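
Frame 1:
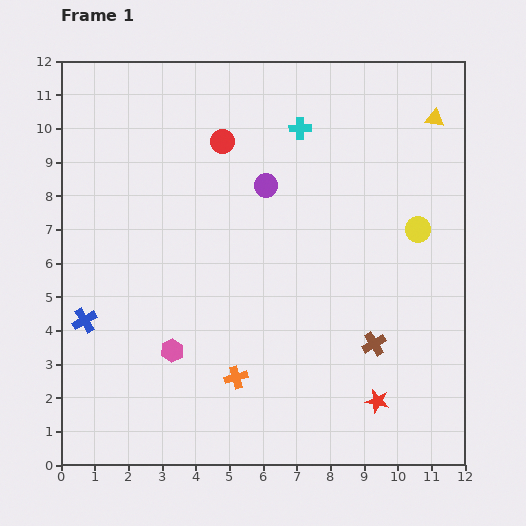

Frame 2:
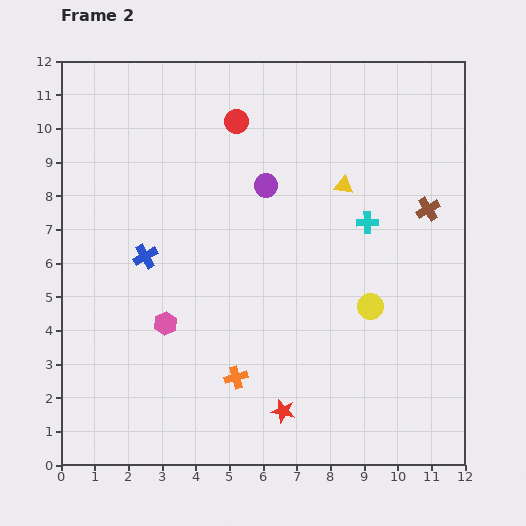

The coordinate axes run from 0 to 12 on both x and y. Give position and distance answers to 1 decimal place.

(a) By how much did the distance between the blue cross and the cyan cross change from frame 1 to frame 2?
-1.9

Distance in frame 1: 8.6. Distance in frame 2: 6.7.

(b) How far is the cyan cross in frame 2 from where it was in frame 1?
3.4

The cyan cross moved from (7.1, 10.0) to (9.1, 7.2), a distance of √(2.0² + 2.8²) ≈ 3.4.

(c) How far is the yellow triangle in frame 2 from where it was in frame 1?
3.4

The yellow triangle moved from (11.1, 10.3) to (8.4, 8.3), a distance of √(2.7² + 2.0²) ≈ 3.4.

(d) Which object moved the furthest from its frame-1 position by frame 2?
the brown cross

(moved 4.3; next 3.4)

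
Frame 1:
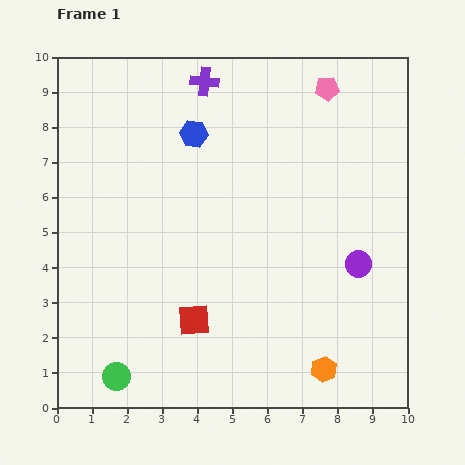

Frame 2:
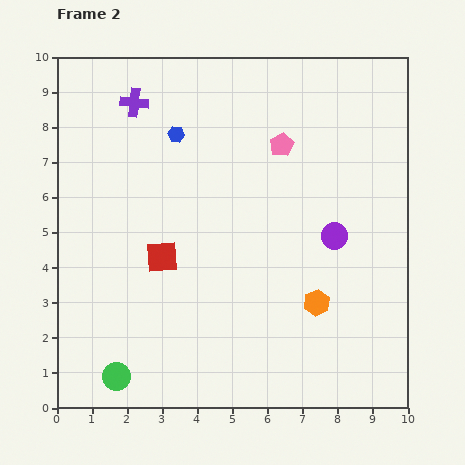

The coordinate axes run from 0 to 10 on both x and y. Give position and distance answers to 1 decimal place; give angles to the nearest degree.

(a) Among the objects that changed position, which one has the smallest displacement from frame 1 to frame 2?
the blue hexagon

(moved 0.5)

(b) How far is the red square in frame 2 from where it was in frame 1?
2.0

The red square moved from (3.9, 2.5) to (3.0, 4.3), a distance of √(0.9² + 1.8²) ≈ 2.0.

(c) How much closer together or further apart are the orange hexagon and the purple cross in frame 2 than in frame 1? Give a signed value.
-1.2

Distance in frame 1: 8.9. Distance in frame 2: 7.7.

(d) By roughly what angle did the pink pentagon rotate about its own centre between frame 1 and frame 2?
24° counter-clockwise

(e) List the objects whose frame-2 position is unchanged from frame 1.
the green circle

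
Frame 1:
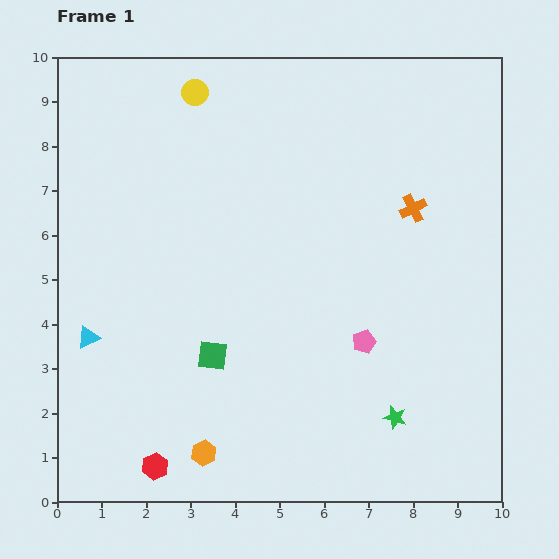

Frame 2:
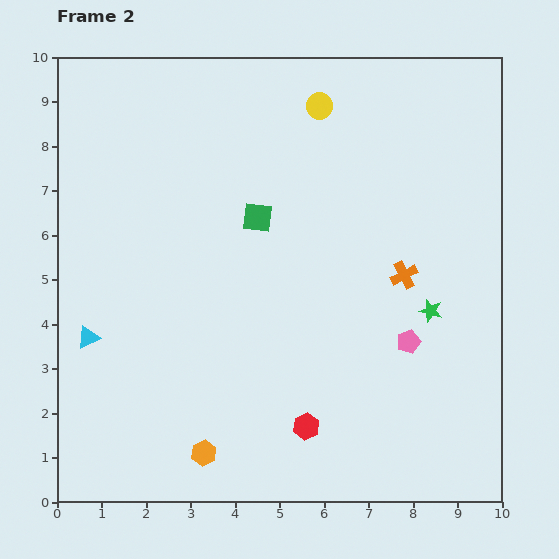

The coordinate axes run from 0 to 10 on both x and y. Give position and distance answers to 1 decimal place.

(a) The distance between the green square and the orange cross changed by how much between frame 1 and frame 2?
-2.1

Distance in frame 1: 5.6. Distance in frame 2: 3.5.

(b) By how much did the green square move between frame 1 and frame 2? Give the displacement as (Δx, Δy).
(1.0, 3.1)

The green square was at (3.5, 3.3) in frame 1 and (4.5, 6.4) in frame 2.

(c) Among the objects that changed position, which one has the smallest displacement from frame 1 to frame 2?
the pink pentagon

(moved 1.0)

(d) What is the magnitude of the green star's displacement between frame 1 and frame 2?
2.5

The green star moved from (7.6, 1.9) to (8.4, 4.3), a distance of √(0.8² + 2.4²) ≈ 2.5.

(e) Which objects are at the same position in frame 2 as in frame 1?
the orange hexagon, the cyan triangle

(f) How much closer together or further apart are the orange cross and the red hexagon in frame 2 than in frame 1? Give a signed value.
-4.2

Distance in frame 1: 8.2. Distance in frame 2: 4.0.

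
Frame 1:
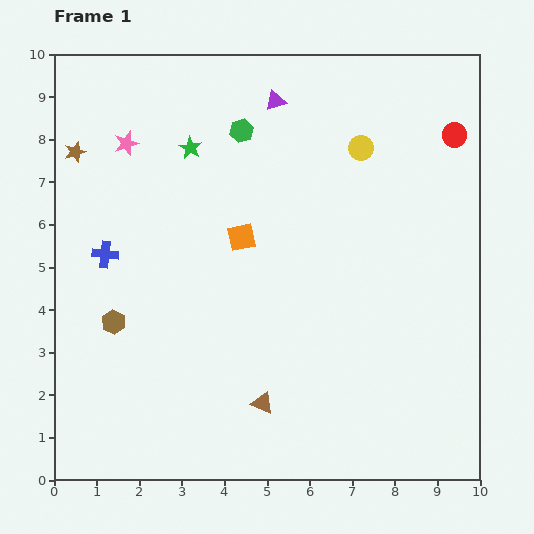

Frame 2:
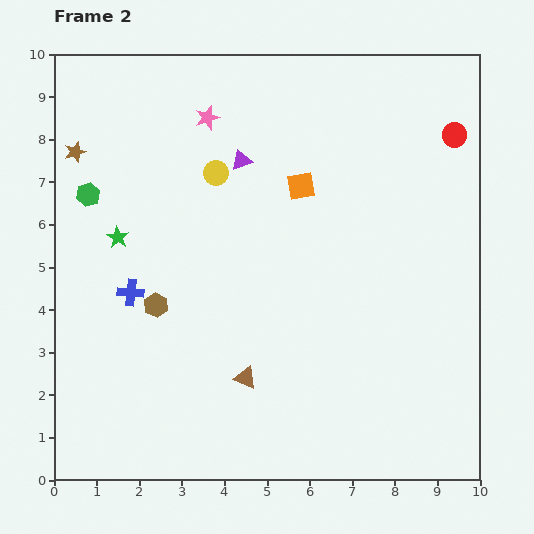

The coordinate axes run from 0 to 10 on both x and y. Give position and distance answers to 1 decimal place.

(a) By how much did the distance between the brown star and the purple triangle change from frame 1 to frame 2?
-1.0

Distance in frame 1: 4.9. Distance in frame 2: 3.9.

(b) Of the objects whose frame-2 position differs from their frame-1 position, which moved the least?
the brown triangle

(moved 0.7)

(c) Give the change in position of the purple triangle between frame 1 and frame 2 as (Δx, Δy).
(-0.8, -1.4)

The purple triangle was at (5.2, 8.9) in frame 1 and (4.4, 7.5) in frame 2.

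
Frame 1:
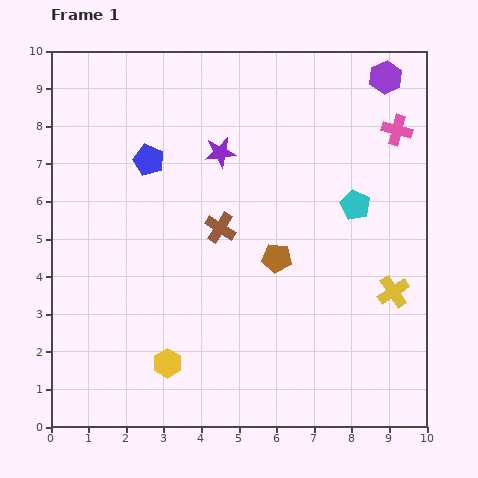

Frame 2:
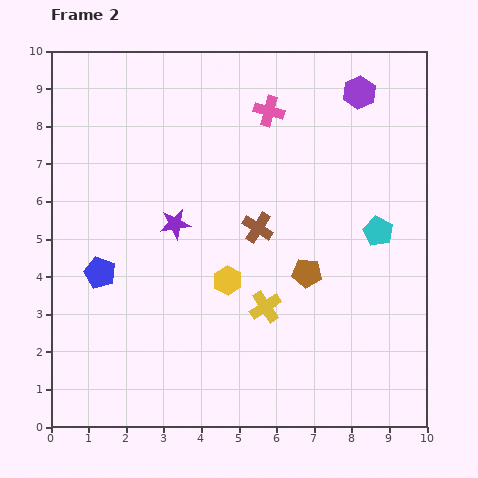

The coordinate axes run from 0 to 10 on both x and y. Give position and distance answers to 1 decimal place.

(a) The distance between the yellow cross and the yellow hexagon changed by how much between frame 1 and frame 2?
-5.1

Distance in frame 1: 6.3. Distance in frame 2: 1.2.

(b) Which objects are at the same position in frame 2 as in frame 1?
none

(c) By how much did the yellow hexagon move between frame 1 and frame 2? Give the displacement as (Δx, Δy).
(1.6, 2.2)

The yellow hexagon was at (3.1, 1.7) in frame 1 and (4.7, 3.9) in frame 2.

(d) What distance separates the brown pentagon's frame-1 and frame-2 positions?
0.9

The brown pentagon moved from (6.0, 4.5) to (6.8, 4.1), a distance of √(0.8² + 0.4²) ≈ 0.9.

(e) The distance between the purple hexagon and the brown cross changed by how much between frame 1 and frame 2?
-1.4

Distance in frame 1: 5.9. Distance in frame 2: 4.5.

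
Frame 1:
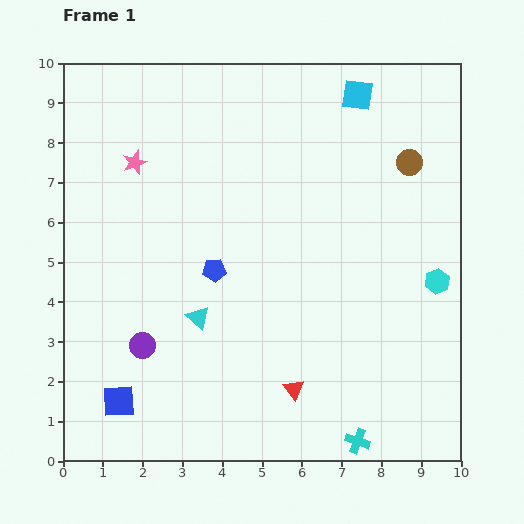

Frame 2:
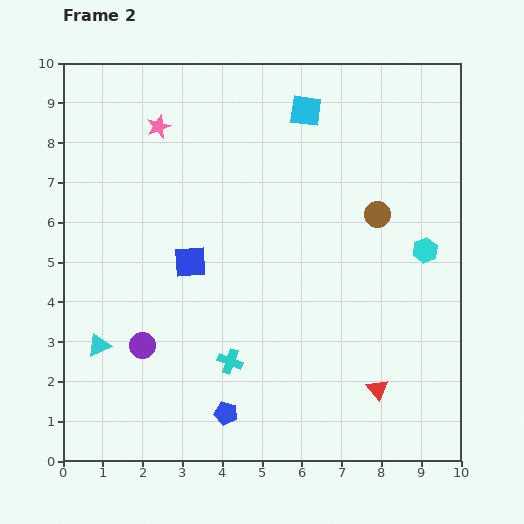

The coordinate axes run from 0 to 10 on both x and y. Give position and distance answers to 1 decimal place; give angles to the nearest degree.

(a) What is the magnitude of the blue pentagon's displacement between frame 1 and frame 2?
3.6

The blue pentagon moved from (3.8, 4.8) to (4.1, 1.2), a distance of √(0.3² + 3.6²) ≈ 3.6.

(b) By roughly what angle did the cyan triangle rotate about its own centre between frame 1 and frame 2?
53° clockwise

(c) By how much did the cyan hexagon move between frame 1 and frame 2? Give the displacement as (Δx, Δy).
(-0.3, 0.8)

The cyan hexagon was at (9.4, 4.5) in frame 1 and (9.1, 5.3) in frame 2.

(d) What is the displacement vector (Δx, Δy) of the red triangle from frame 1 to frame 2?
(2.1, 0.0)

The red triangle was at (5.8, 1.8) in frame 1 and (7.9, 1.8) in frame 2.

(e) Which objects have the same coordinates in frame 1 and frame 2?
the purple circle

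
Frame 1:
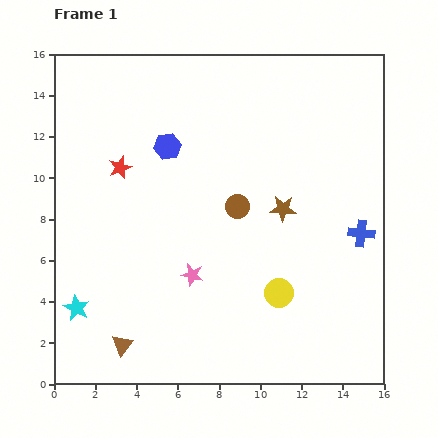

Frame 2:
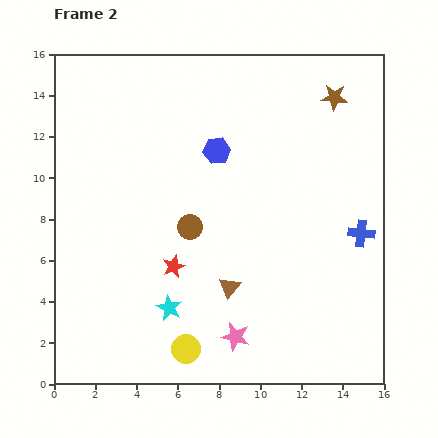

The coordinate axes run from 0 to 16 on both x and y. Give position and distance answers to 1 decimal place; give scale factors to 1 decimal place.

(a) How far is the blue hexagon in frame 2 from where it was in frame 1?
2.4

The blue hexagon moved from (5.5, 11.5) to (7.9, 11.3), a distance of √(2.4² + 0.2²) ≈ 2.4.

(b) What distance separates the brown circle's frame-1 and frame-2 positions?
2.5

The brown circle moved from (8.9, 8.6) to (6.6, 7.6), a distance of √(2.3² + 1.0²) ≈ 2.5.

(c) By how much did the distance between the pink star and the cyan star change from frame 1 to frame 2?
-2.3

Distance in frame 1: 5.8. Distance in frame 2: 3.5.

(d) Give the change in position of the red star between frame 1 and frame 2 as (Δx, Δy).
(2.6, -4.8)

The red star was at (3.2, 10.5) in frame 1 and (5.8, 5.7) in frame 2.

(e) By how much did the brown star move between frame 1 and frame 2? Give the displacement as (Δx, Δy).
(2.5, 5.4)

The brown star was at (11.1, 8.5) in frame 1 and (13.6, 13.9) in frame 2.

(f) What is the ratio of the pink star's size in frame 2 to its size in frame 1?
1.3×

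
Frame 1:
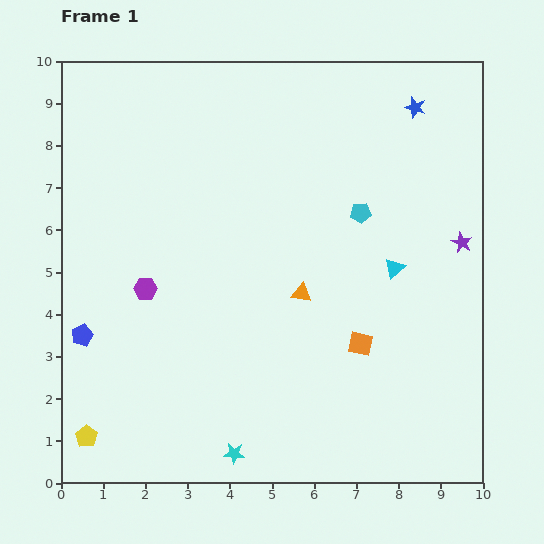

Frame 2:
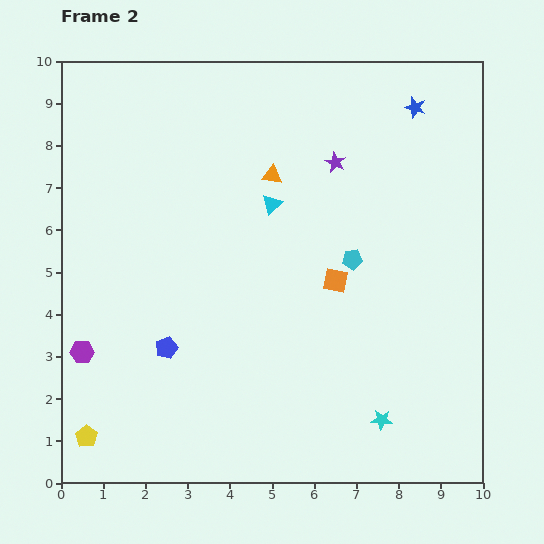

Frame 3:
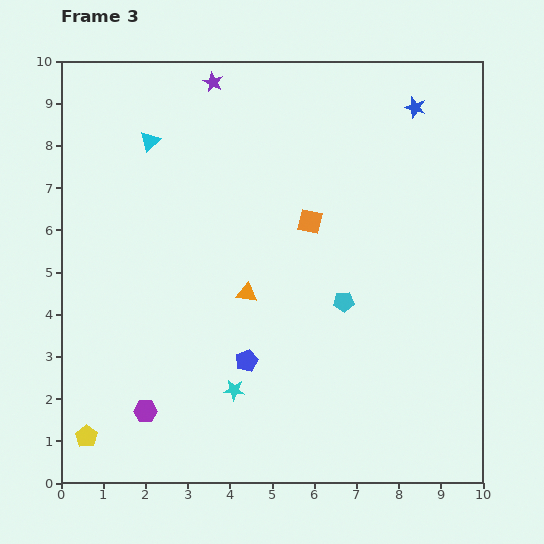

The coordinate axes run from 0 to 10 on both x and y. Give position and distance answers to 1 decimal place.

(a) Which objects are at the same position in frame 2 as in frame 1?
the blue star, the yellow pentagon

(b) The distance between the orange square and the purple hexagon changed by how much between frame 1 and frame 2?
+0.9

Distance in frame 1: 5.3. Distance in frame 2: 6.2.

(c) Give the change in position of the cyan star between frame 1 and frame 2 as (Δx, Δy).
(3.5, 0.8)

The cyan star was at (4.1, 0.7) in frame 1 and (7.6, 1.5) in frame 2.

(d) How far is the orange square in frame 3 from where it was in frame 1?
3.1

The orange square moved from (7.1, 3.3) to (5.9, 6.2), a distance of √(1.2² + 2.9²) ≈ 3.1.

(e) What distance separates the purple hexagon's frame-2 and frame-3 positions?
2.1

The purple hexagon moved from (0.5, 3.1) to (2.0, 1.7), a distance of √(1.5² + 1.4²) ≈ 2.1.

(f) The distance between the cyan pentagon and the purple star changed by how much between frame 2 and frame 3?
+3.8

Distance in frame 2: 2.3. Distance in frame 3: 6.1.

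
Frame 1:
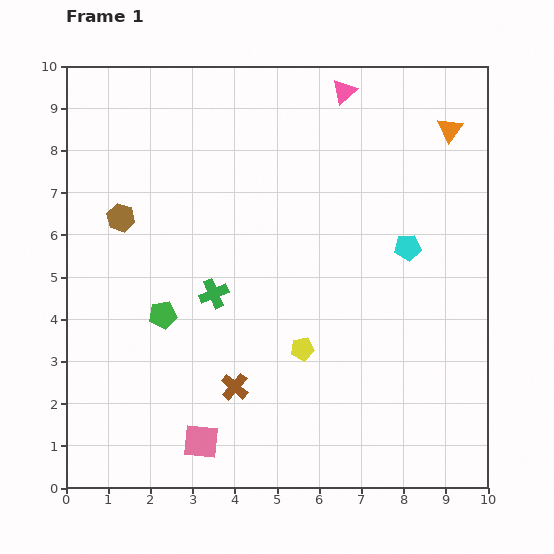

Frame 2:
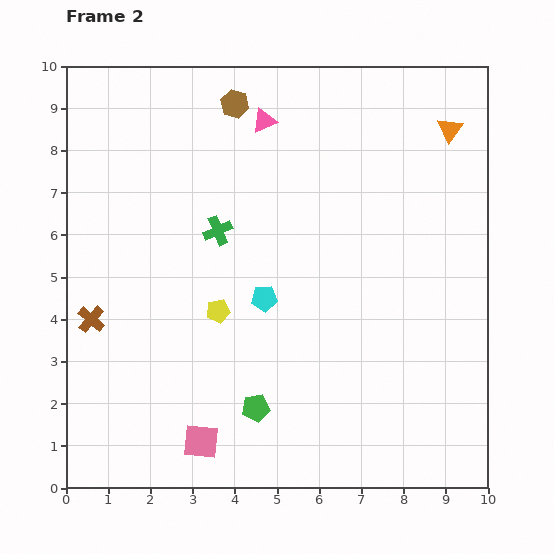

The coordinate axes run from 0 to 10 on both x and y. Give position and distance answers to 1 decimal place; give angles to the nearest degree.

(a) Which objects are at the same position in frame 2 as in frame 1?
the pink square, the orange triangle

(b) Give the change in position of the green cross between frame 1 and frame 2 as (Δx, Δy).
(0.1, 1.5)

The green cross was at (3.5, 4.6) in frame 1 and (3.6, 6.1) in frame 2.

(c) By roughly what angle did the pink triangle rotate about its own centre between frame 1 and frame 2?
18° clockwise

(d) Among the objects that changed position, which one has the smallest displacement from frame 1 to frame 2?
the green cross

(moved 1.5)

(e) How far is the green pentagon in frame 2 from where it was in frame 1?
3.1

The green pentagon moved from (2.3, 4.1) to (4.5, 1.9), a distance of √(2.2² + 2.2²) ≈ 3.1.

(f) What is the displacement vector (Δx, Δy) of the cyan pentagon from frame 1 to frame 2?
(-3.4, -1.2)

The cyan pentagon was at (8.1, 5.7) in frame 1 and (4.7, 4.5) in frame 2.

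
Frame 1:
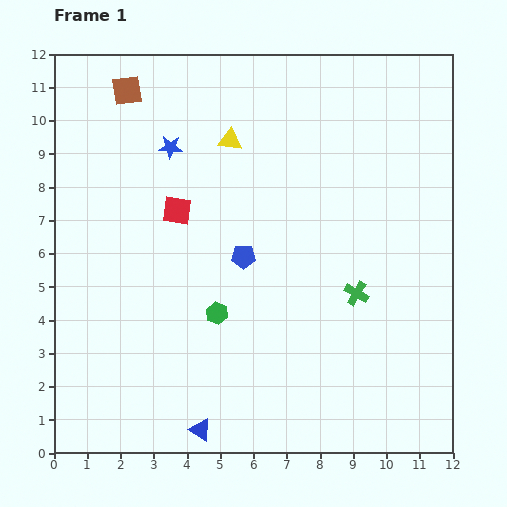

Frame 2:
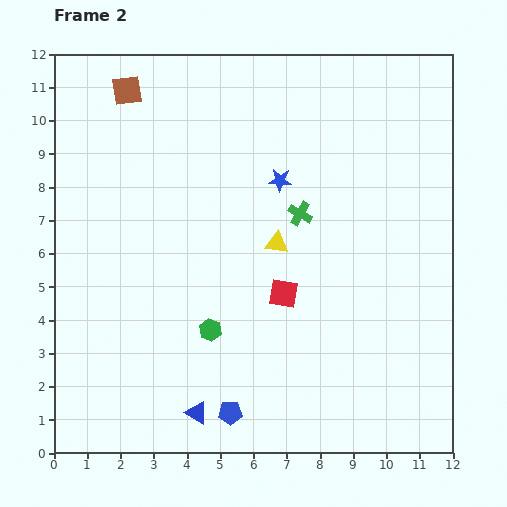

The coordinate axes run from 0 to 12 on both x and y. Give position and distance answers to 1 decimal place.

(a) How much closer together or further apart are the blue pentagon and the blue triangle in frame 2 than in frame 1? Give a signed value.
-4.4

Distance in frame 1: 5.4. Distance in frame 2: 1.0.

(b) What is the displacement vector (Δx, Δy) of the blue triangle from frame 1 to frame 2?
(-0.1, 0.5)

The blue triangle was at (4.4, 0.7) in frame 1 and (4.3, 1.2) in frame 2.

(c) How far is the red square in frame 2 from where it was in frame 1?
4.1

The red square moved from (3.7, 7.3) to (6.9, 4.8), a distance of √(3.2² + 2.5²) ≈ 4.1.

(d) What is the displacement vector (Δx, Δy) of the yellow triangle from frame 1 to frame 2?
(1.4, -3.1)

The yellow triangle was at (5.3, 9.4) in frame 1 and (6.7, 6.3) in frame 2.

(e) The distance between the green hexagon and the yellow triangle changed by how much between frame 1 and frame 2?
-1.9

Distance in frame 1: 5.2. Distance in frame 2: 3.3.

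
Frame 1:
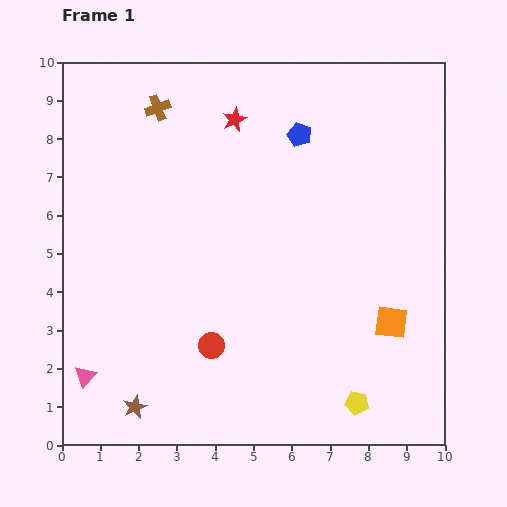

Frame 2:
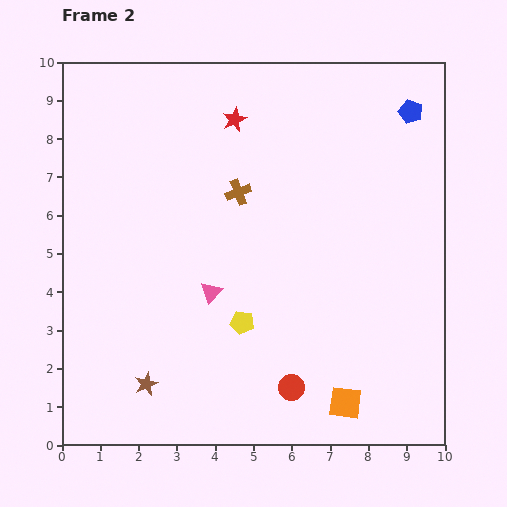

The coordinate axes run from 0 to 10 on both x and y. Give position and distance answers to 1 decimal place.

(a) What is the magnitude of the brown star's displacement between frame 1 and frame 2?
0.7

The brown star moved from (1.9, 1.0) to (2.2, 1.6), a distance of √(0.3² + 0.6²) ≈ 0.7.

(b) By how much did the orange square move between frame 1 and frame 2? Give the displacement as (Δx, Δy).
(-1.2, -2.1)

The orange square was at (8.6, 3.2) in frame 1 and (7.4, 1.1) in frame 2.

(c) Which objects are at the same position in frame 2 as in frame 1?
the red star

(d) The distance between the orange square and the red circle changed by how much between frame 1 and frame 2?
-3.2

Distance in frame 1: 4.7. Distance in frame 2: 1.5.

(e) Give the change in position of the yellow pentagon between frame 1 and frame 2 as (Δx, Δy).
(-3.0, 2.1)

The yellow pentagon was at (7.7, 1.1) in frame 1 and (4.7, 3.2) in frame 2.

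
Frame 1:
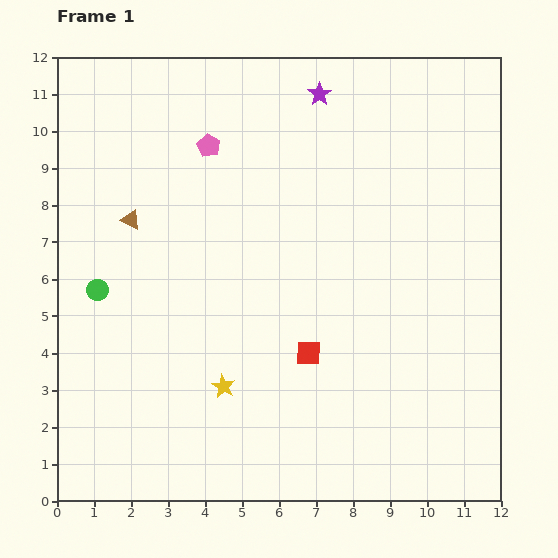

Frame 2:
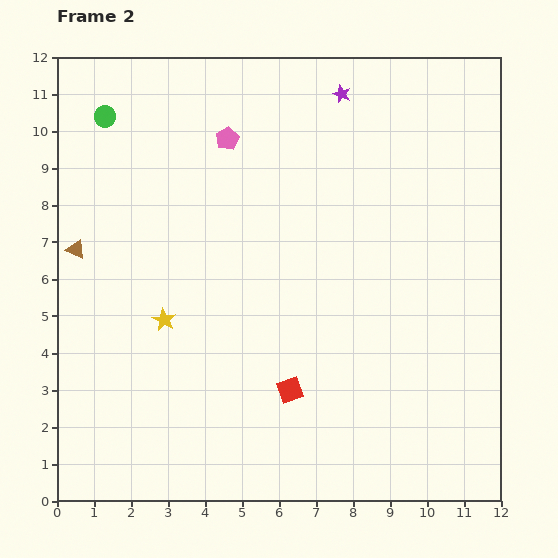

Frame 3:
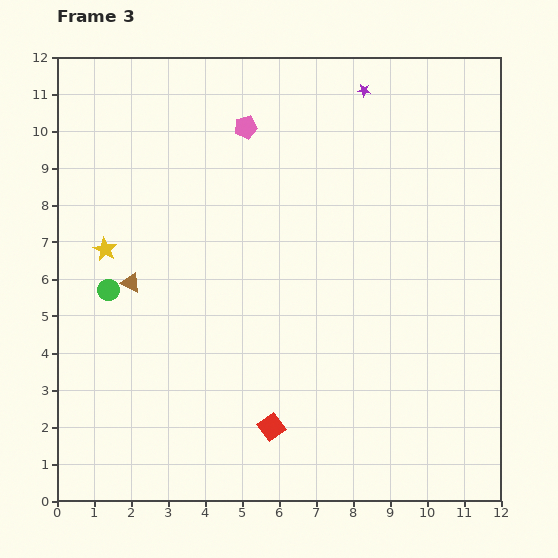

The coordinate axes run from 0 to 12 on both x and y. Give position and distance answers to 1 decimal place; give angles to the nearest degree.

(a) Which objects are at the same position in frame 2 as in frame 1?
none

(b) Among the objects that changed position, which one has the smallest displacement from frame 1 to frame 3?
the green circle

(moved 0.3)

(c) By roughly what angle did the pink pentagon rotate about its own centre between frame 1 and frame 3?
30° clockwise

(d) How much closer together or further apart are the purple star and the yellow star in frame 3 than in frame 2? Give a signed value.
+0.4

Distance in frame 2: 7.8. Distance in frame 3: 8.2.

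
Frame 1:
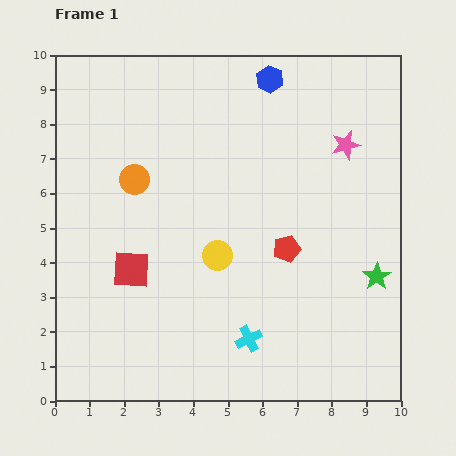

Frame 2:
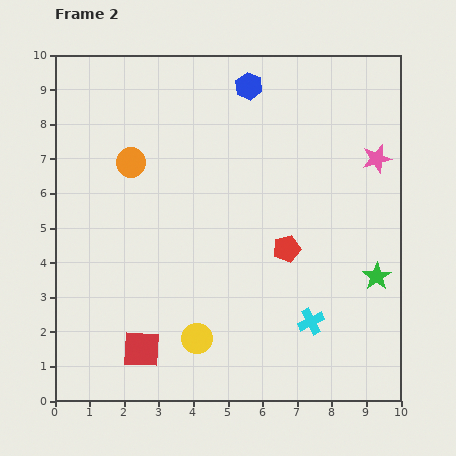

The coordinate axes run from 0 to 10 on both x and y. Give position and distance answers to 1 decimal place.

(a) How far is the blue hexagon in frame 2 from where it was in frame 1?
0.6

The blue hexagon moved from (6.2, 9.3) to (5.6, 9.1), a distance of √(0.6² + 0.2²) ≈ 0.6.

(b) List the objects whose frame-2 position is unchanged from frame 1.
the green star, the red pentagon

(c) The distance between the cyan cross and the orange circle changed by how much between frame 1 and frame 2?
+1.2

Distance in frame 1: 5.7. Distance in frame 2: 6.9.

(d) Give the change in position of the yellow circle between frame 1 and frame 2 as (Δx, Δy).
(-0.6, -2.4)

The yellow circle was at (4.7, 4.2) in frame 1 and (4.1, 1.8) in frame 2.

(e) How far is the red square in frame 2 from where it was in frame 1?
2.3

The red square moved from (2.2, 3.8) to (2.5, 1.5), a distance of √(0.3² + 2.3²) ≈ 2.3.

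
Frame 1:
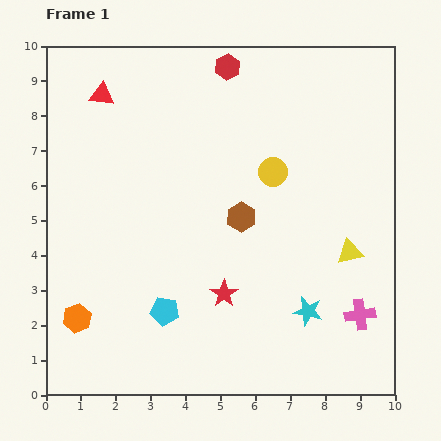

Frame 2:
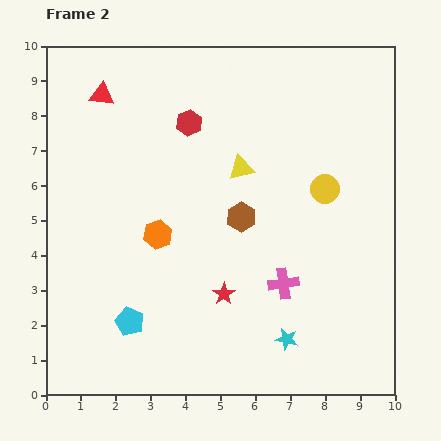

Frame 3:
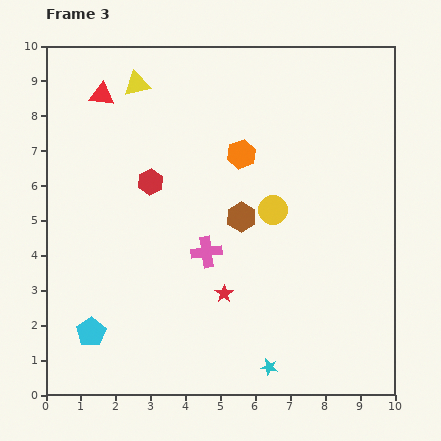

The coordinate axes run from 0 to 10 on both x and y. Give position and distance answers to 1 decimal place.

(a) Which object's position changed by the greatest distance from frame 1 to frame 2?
the yellow triangle

(moved 3.9; next 3.3)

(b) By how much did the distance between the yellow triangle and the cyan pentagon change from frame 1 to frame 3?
+1.6

Distance in frame 1: 5.6. Distance in frame 3: 7.2.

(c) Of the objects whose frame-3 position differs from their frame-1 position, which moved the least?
the yellow circle

(moved 1.1)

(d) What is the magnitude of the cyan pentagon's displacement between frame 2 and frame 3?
1.1

The cyan pentagon moved from (2.4, 2.1) to (1.3, 1.8), a distance of √(1.1² + 0.3²) ≈ 1.1.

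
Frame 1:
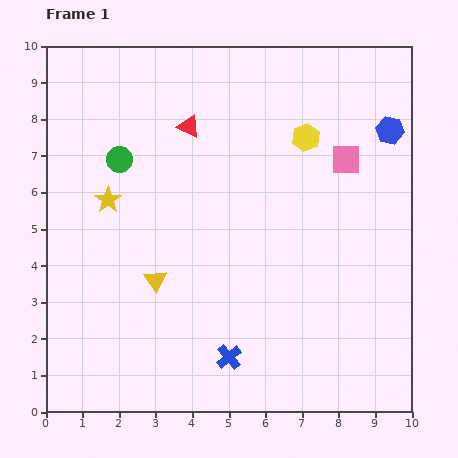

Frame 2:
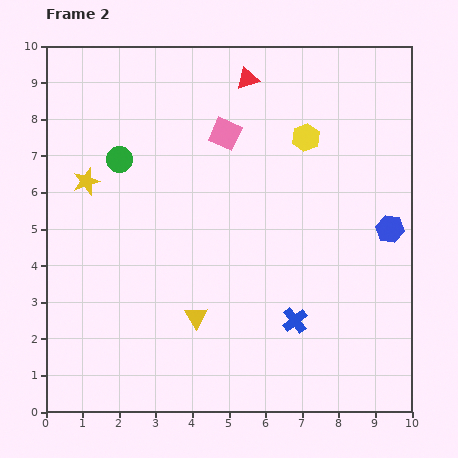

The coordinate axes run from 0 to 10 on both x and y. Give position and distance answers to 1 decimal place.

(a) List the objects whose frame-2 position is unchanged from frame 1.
the yellow hexagon, the green circle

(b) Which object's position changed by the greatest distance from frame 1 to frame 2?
the pink square

(moved 3.4; next 2.7)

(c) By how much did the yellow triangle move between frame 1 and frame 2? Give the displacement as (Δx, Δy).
(1.1, -1.0)

The yellow triangle was at (3.0, 3.6) in frame 1 and (4.1, 2.6) in frame 2.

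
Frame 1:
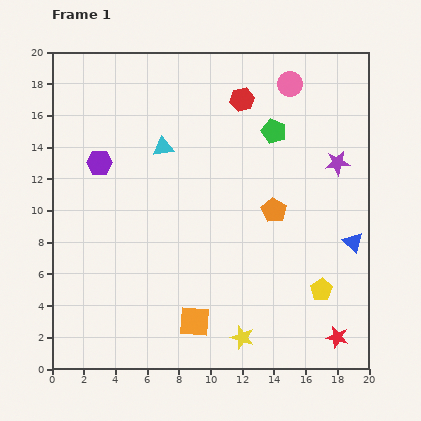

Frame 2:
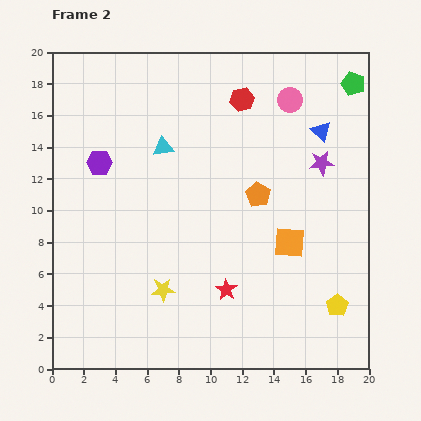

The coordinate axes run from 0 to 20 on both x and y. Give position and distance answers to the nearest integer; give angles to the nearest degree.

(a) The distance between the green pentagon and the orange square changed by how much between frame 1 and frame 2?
-2

Distance in frame 1: 13. Distance in frame 2: 11.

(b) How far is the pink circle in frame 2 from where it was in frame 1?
1

The pink circle moved from (15, 18) to (15, 17), a distance of √(0² + 1²) ≈ 1.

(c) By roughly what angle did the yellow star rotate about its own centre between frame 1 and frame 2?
21° counter-clockwise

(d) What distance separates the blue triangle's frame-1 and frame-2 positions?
7

The blue triangle moved from (19, 8) to (17, 15), a distance of √(2² + 7²) ≈ 7.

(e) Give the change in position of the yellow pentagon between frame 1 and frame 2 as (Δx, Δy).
(1, -1)

The yellow pentagon was at (17, 5) in frame 1 and (18, 4) in frame 2.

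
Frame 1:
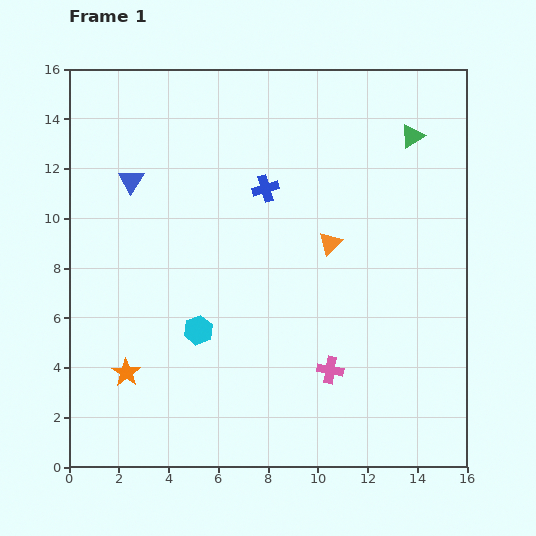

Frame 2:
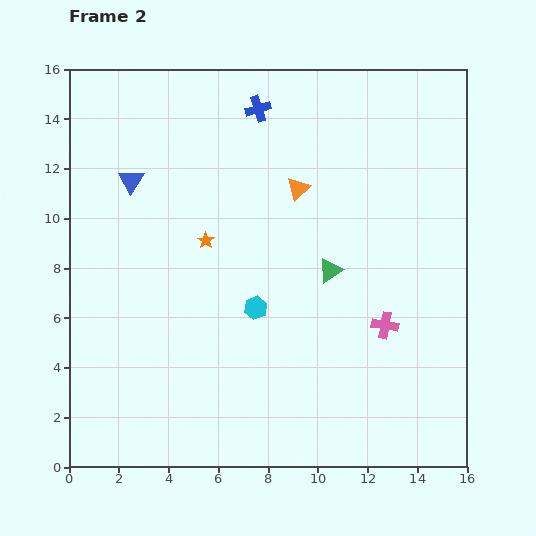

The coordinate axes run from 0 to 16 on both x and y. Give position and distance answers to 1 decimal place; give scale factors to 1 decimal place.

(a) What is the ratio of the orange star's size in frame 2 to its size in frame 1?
0.6×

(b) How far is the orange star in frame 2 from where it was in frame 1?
6.2

The orange star moved from (2.3, 3.8) to (5.5, 9.1), a distance of √(3.2² + 5.3²) ≈ 6.2.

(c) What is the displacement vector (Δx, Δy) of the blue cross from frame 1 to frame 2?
(-0.3, 3.2)

The blue cross was at (7.9, 11.2) in frame 1 and (7.6, 14.4) in frame 2.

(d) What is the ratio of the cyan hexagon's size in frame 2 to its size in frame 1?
0.8×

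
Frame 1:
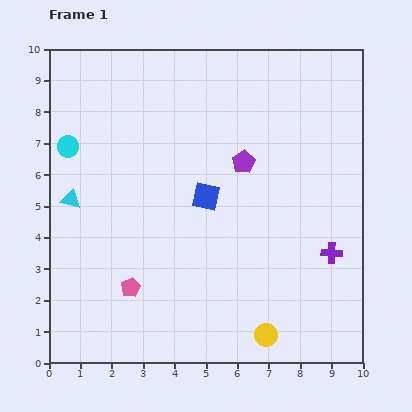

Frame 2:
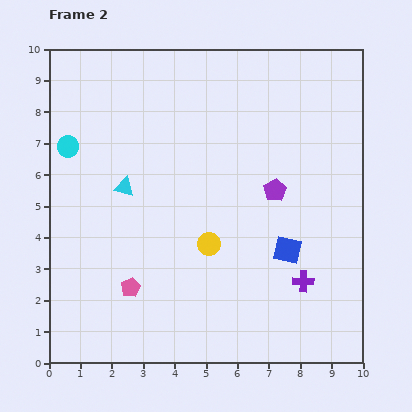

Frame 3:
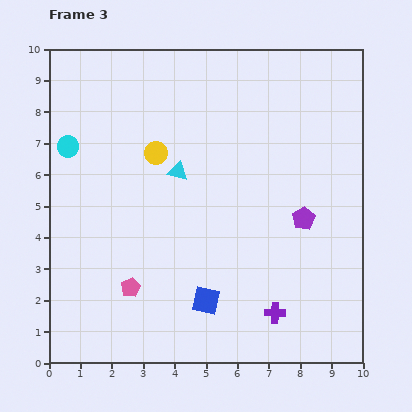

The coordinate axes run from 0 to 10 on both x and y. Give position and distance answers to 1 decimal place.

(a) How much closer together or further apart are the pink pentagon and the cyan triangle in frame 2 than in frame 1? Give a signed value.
-0.2

Distance in frame 1: 3.4. Distance in frame 2: 3.2.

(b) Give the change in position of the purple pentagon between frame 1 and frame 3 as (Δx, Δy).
(1.9, -1.8)

The purple pentagon was at (6.2, 6.4) in frame 1 and (8.1, 4.6) in frame 3.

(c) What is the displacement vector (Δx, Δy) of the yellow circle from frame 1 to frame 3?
(-3.5, 5.8)

The yellow circle was at (6.9, 0.9) in frame 1 and (3.4, 6.7) in frame 3.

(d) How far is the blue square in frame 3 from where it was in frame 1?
3.3

The blue square moved from (5.0, 5.3) to (5.0, 2.0), a distance of √(0.0² + 3.3²) ≈ 3.3.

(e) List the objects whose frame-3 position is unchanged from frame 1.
the pink pentagon, the cyan circle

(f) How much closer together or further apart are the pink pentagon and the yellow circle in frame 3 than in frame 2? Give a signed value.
+1.5

Distance in frame 2: 2.9. Distance in frame 3: 4.4.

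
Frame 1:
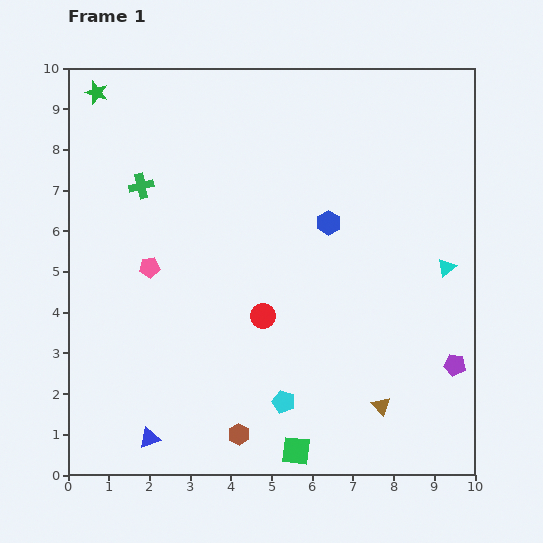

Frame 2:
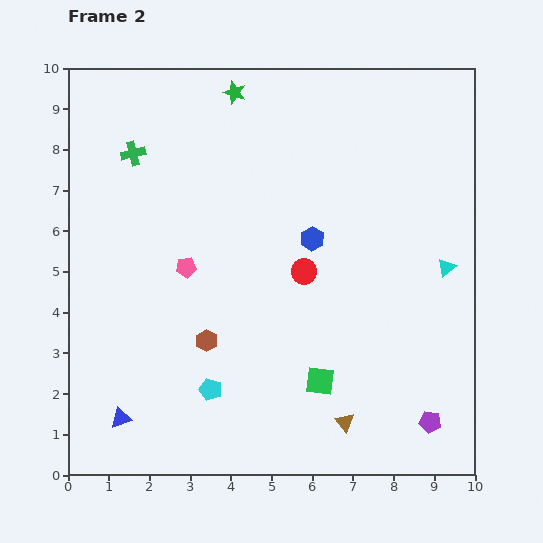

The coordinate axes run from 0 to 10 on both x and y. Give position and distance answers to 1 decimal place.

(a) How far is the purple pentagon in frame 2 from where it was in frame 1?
1.5

The purple pentagon moved from (9.5, 2.7) to (8.9, 1.3), a distance of √(0.6² + 1.4²) ≈ 1.5.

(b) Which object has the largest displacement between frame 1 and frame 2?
the green star

(moved 3.4; next 2.4)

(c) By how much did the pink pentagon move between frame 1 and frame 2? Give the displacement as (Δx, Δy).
(0.9, 0.0)

The pink pentagon was at (2.0, 5.1) in frame 1 and (2.9, 5.1) in frame 2.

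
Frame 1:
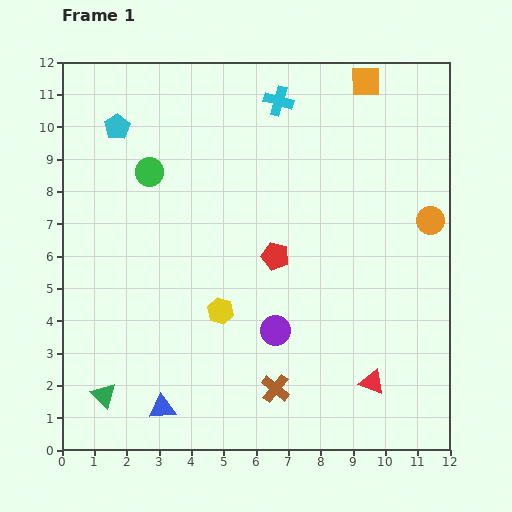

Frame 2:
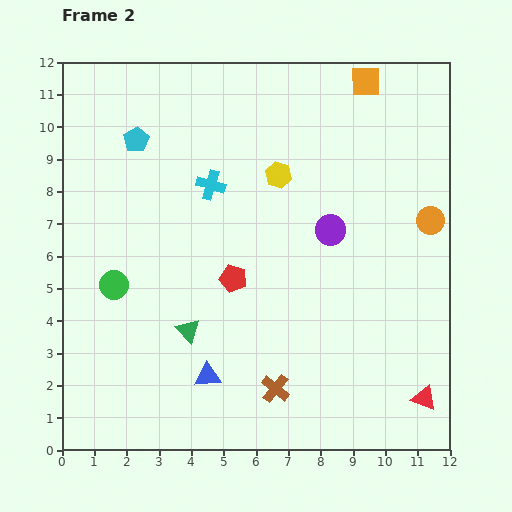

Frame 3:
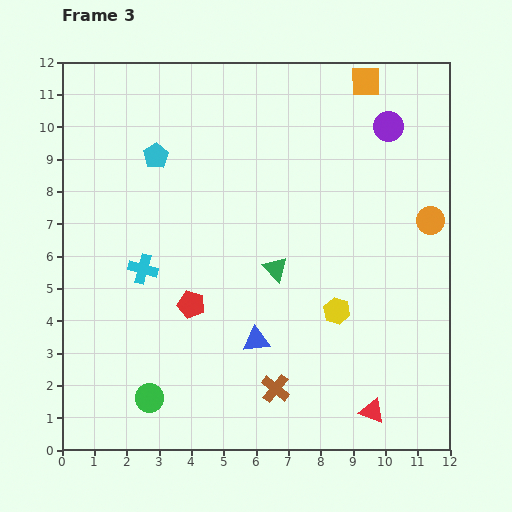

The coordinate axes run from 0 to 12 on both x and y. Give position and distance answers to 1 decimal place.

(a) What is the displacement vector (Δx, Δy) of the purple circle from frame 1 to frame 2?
(1.7, 3.1)

The purple circle was at (6.6, 3.7) in frame 1 and (8.3, 6.8) in frame 2.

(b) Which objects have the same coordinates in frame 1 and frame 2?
the brown cross, the orange circle, the orange square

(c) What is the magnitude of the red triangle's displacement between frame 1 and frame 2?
1.7

The red triangle moved from (9.6, 2.1) to (11.2, 1.6), a distance of √(1.6² + 0.5²) ≈ 1.7.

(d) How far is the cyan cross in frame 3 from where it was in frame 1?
6.7

The cyan cross moved from (6.7, 10.8) to (2.5, 5.6), a distance of √(4.2² + 5.2²) ≈ 6.7.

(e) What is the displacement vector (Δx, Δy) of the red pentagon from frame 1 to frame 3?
(-2.6, -1.5)

The red pentagon was at (6.6, 6.0) in frame 1 and (4.0, 4.5) in frame 3.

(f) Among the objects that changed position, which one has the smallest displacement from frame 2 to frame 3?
the cyan pentagon

(moved 0.8)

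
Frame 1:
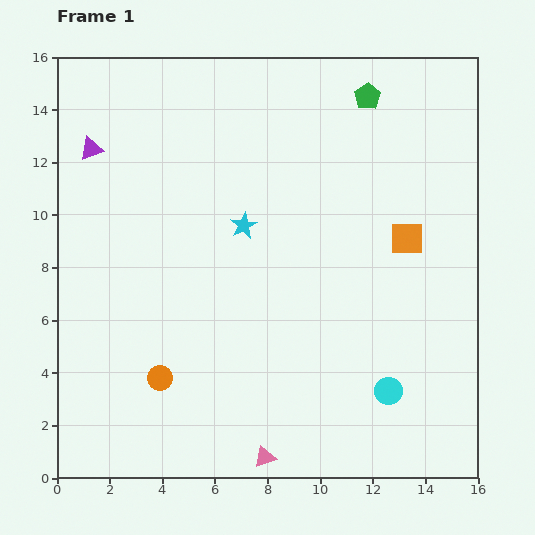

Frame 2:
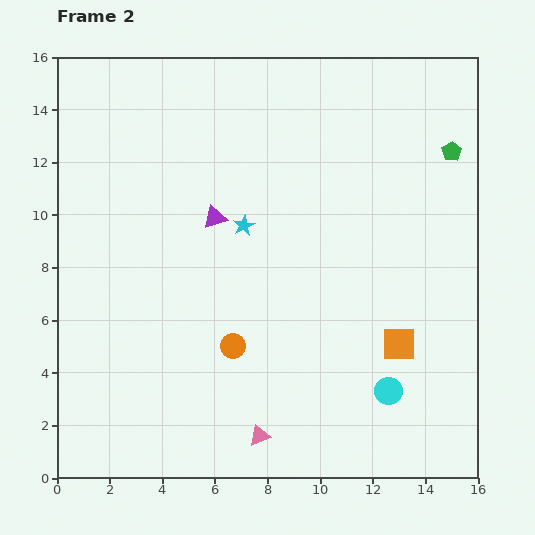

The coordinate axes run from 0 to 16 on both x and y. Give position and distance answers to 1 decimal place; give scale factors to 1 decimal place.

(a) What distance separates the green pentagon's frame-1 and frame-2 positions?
3.8

The green pentagon moved from (11.8, 14.5) to (15.0, 12.4), a distance of √(3.2² + 2.1²) ≈ 3.8.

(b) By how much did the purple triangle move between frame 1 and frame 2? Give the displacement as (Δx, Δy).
(4.7, -2.6)

The purple triangle was at (1.3, 12.5) in frame 1 and (6.0, 9.9) in frame 2.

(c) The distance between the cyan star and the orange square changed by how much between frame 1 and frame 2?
+1.2

Distance in frame 1: 6.2. Distance in frame 2: 7.4.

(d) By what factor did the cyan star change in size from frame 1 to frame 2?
0.8×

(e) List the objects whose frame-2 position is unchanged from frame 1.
the cyan circle, the cyan star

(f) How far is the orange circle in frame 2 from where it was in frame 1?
3.0

The orange circle moved from (3.9, 3.8) to (6.7, 5.0), a distance of √(2.8² + 1.2²) ≈ 3.0.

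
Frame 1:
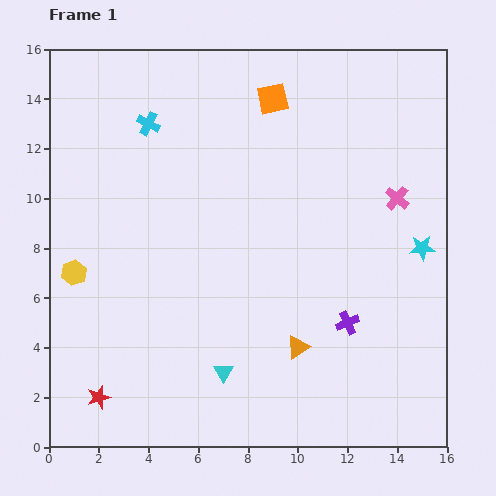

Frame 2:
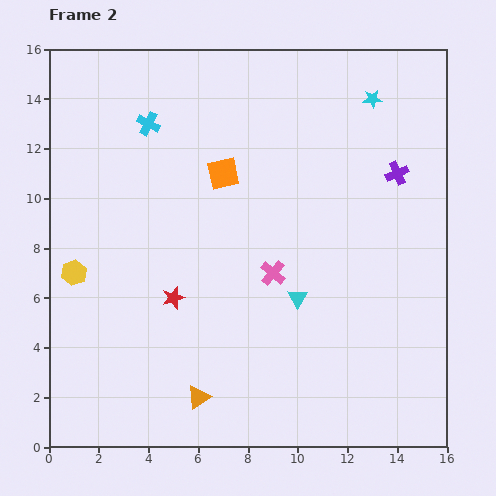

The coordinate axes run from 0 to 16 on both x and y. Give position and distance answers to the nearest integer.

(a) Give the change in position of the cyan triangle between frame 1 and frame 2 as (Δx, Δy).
(3, 3)

The cyan triangle was at (7, 3) in frame 1 and (10, 6) in frame 2.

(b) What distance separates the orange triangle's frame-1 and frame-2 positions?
4

The orange triangle moved from (10, 4) to (6, 2), a distance of √(4² + 2²) ≈ 4.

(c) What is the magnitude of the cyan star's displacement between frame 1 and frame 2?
6

The cyan star moved from (15, 8) to (13, 14), a distance of √(2² + 6²) ≈ 6.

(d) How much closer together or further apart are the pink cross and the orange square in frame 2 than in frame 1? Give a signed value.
-2

Distance in frame 1: 6. Distance in frame 2: 4.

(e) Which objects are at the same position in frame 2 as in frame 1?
the yellow hexagon, the cyan cross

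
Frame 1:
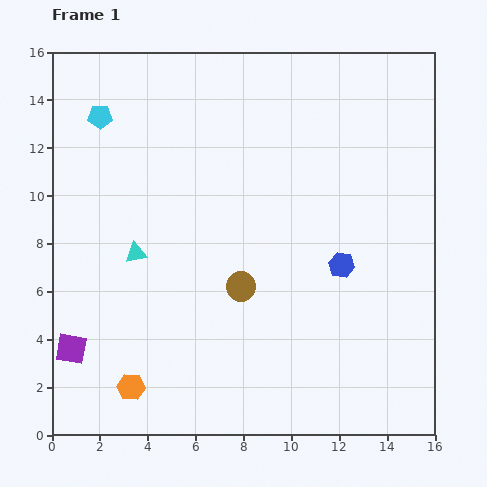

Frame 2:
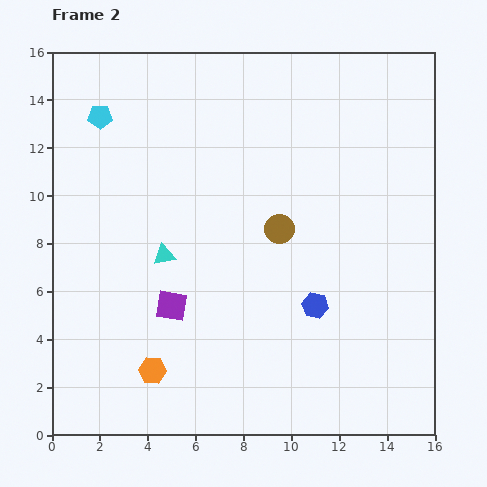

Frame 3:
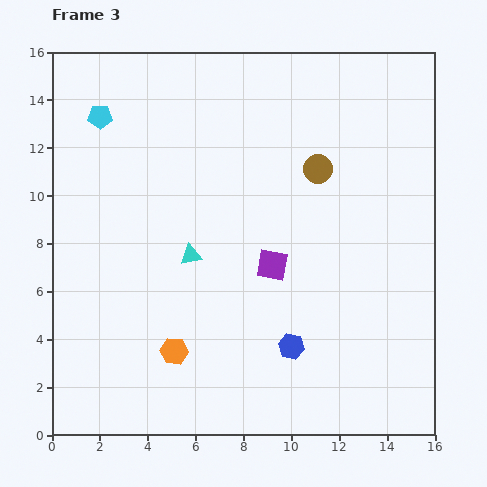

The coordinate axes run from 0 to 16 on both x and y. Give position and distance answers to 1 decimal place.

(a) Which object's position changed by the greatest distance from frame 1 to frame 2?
the purple square

(moved 4.6; next 2.9)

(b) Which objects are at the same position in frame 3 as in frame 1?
the cyan pentagon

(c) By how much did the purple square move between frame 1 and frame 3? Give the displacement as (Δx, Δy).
(8.4, 3.5)

The purple square was at (0.8, 3.6) in frame 1 and (9.2, 7.1) in frame 3.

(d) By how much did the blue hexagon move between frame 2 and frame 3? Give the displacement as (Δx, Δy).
(-1.0, -1.7)

The blue hexagon was at (11.0, 5.4) in frame 2 and (10.0, 3.7) in frame 3.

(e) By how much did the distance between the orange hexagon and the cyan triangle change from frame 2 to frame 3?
-0.7

Distance in frame 2: 4.8. Distance in frame 3: 4.1.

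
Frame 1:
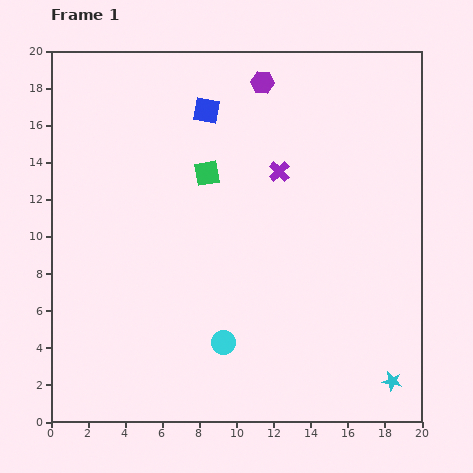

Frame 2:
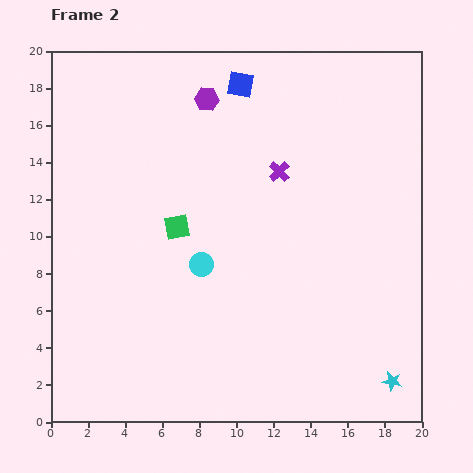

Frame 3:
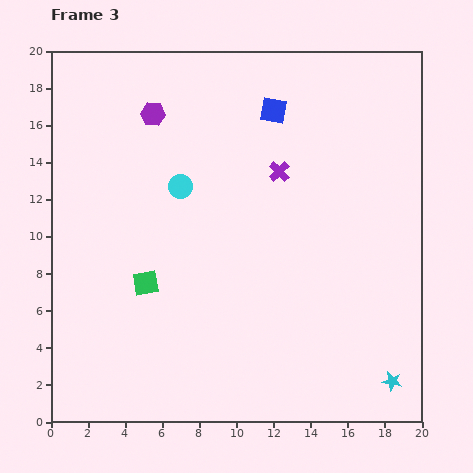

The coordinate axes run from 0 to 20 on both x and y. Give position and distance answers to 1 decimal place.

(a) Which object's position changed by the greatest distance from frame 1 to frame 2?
the cyan circle

(moved 4.4; next 3.3)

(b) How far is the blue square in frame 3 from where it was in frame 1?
3.6

The blue square moved from (8.4, 16.8) to (12.0, 16.8), a distance of √(3.6² + 0.0²) ≈ 3.6.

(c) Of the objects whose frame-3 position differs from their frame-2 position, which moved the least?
the blue square

(moved 2.3)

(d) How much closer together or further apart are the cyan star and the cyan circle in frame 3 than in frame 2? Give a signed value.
+3.4

Distance in frame 2: 12.1. Distance in frame 3: 15.5.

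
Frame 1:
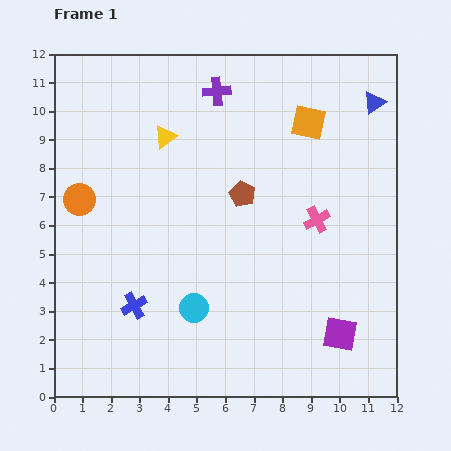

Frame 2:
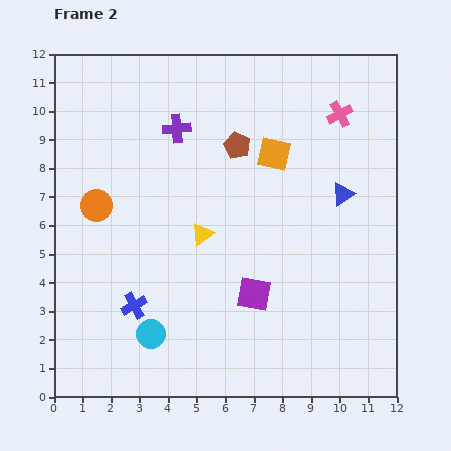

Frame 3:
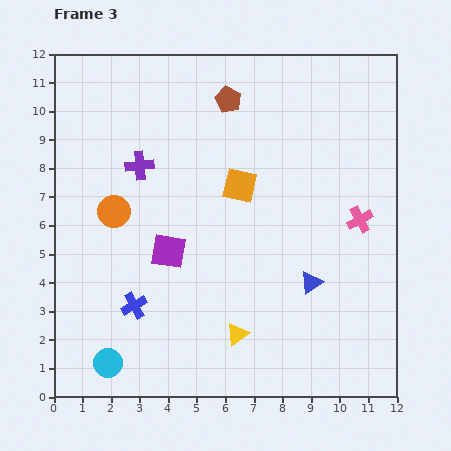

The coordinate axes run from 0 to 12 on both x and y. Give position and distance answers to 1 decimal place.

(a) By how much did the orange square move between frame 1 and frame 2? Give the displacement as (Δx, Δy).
(-1.2, -1.1)

The orange square was at (8.9, 9.6) in frame 1 and (7.7, 8.5) in frame 2.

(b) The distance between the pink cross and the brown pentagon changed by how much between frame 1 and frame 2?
+1.0

Distance in frame 1: 2.8. Distance in frame 2: 3.8.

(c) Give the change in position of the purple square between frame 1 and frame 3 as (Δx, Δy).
(-6.0, 2.9)

The purple square was at (10.0, 2.2) in frame 1 and (4.0, 5.1) in frame 3.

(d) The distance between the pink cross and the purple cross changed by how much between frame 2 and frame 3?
+2.2

Distance in frame 2: 5.7. Distance in frame 3: 7.9.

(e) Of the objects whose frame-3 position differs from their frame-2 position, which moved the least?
the orange circle

(moved 0.6)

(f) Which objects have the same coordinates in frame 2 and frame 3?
the blue cross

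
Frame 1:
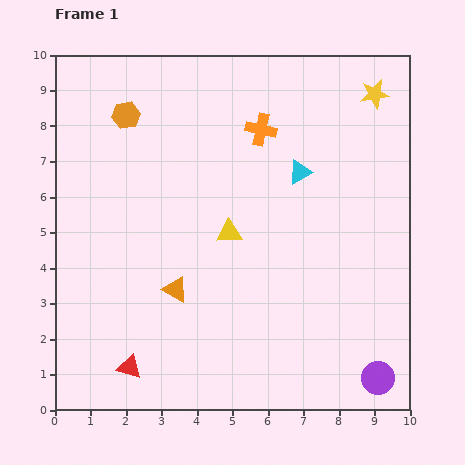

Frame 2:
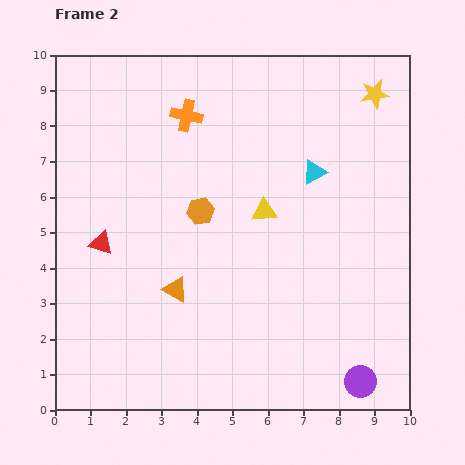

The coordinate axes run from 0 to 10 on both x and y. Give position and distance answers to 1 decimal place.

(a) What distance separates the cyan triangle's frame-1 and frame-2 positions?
0.4

The cyan triangle moved from (6.9, 6.7) to (7.3, 6.7), a distance of √(0.4² + 0.0²) ≈ 0.4.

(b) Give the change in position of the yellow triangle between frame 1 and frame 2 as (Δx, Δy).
(1.0, 0.6)

The yellow triangle was at (4.9, 5.0) in frame 1 and (5.9, 5.6) in frame 2.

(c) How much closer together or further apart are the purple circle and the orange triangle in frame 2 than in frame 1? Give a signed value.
-0.4

Distance in frame 1: 6.2. Distance in frame 2: 5.8.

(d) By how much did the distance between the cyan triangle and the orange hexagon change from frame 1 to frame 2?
-1.8

Distance in frame 1: 5.2. Distance in frame 2: 3.4.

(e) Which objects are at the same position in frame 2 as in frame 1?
the yellow star, the orange triangle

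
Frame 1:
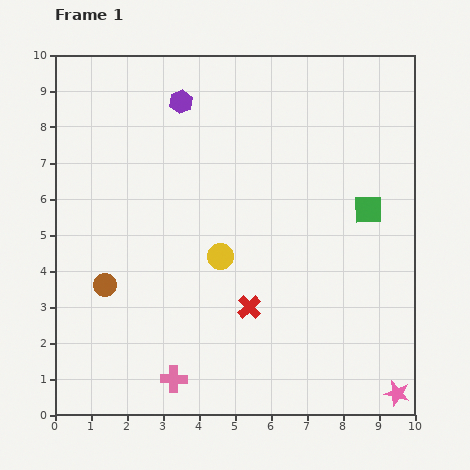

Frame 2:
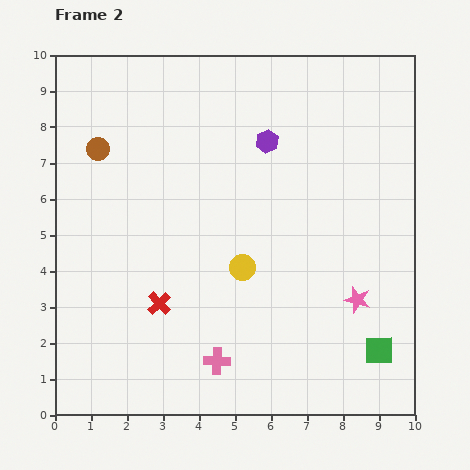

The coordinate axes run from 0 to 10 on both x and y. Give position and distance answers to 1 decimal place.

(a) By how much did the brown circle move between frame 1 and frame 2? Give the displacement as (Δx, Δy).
(-0.2, 3.8)

The brown circle was at (1.4, 3.6) in frame 1 and (1.2, 7.4) in frame 2.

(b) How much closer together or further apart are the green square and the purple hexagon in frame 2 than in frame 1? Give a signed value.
+0.6

Distance in frame 1: 6.0. Distance in frame 2: 6.6.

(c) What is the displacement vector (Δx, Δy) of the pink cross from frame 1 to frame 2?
(1.2, 0.5)

The pink cross was at (3.3, 1.0) in frame 1 and (4.5, 1.5) in frame 2.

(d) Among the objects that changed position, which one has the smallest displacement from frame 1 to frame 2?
the yellow circle

(moved 0.7)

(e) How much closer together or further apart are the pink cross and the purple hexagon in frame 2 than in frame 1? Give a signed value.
-1.4

Distance in frame 1: 7.7. Distance in frame 2: 6.3.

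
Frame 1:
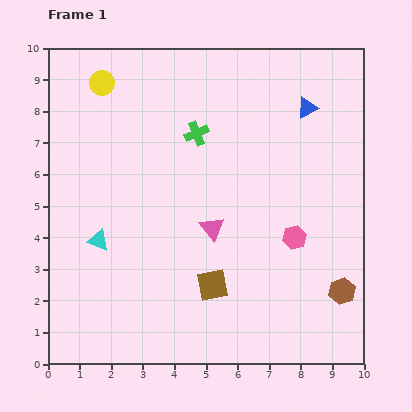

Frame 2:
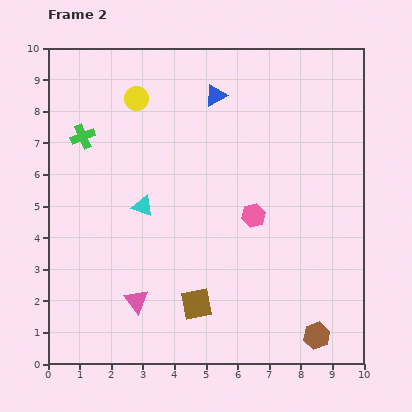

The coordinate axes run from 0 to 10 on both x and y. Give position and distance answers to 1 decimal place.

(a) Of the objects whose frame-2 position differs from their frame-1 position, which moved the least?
the brown square

(moved 0.8)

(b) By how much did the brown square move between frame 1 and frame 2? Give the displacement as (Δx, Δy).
(-0.5, -0.6)

The brown square was at (5.2, 2.5) in frame 1 and (4.7, 1.9) in frame 2.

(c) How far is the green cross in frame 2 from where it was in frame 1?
3.6

The green cross moved from (4.7, 7.3) to (1.1, 7.2), a distance of √(3.6² + 0.1²) ≈ 3.6.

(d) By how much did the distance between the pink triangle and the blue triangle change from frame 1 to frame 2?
+2.2

Distance in frame 1: 4.8. Distance in frame 2: 7.0.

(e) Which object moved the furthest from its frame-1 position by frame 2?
the green cross

(moved 3.6; next 3.3)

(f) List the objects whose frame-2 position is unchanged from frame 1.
none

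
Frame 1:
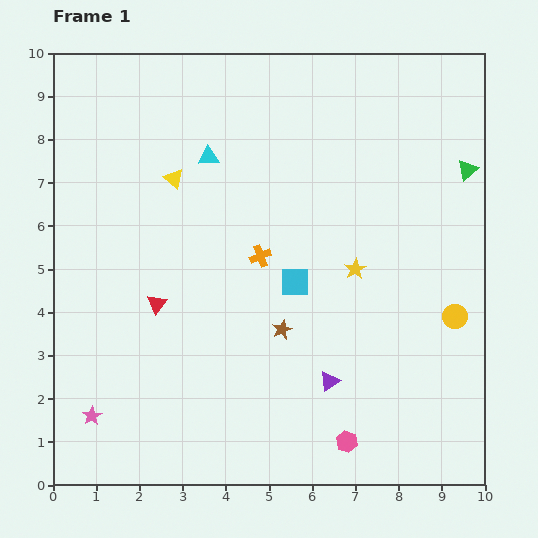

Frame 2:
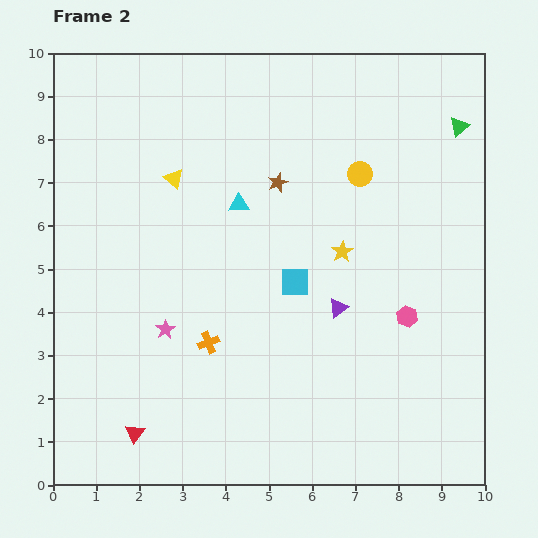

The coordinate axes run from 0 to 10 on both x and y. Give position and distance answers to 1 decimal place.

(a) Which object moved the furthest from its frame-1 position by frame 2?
the yellow circle

(moved 4.0; next 3.4)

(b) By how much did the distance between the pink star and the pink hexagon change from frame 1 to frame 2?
-0.3

Distance in frame 1: 5.9. Distance in frame 2: 5.6.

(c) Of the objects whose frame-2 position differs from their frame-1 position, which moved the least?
the yellow star

(moved 0.5)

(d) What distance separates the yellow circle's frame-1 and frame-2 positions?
4.0

The yellow circle moved from (9.3, 3.9) to (7.1, 7.2), a distance of √(2.2² + 3.3²) ≈ 4.0.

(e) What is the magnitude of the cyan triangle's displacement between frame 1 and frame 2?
1.3

The cyan triangle moved from (3.6, 7.6) to (4.3, 6.5), a distance of √(0.7² + 1.1²) ≈ 1.3.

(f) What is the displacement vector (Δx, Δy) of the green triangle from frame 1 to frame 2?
(-0.2, 1.0)

The green triangle was at (9.6, 7.3) in frame 1 and (9.4, 8.3) in frame 2.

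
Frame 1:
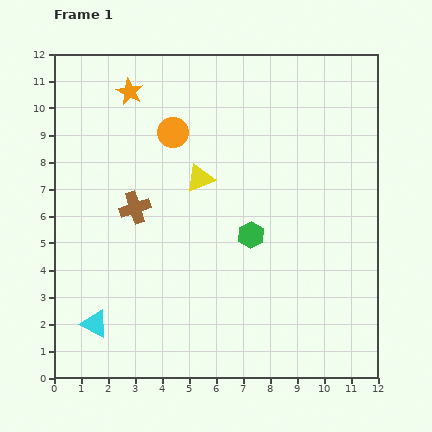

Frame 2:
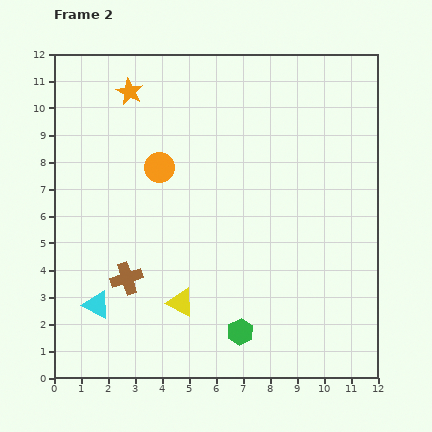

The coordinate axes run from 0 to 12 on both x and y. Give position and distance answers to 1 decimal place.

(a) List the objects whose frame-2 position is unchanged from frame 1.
the orange star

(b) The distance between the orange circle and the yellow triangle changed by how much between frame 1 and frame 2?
+3.1

Distance in frame 1: 2.0. Distance in frame 2: 5.1.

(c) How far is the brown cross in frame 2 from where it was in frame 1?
2.6

The brown cross moved from (3.0, 6.3) to (2.7, 3.7), a distance of √(0.3² + 2.6²) ≈ 2.6.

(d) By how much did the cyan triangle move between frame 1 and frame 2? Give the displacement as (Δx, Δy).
(0.1, 0.7)

The cyan triangle was at (1.5, 2.0) in frame 1 and (1.6, 2.7) in frame 2.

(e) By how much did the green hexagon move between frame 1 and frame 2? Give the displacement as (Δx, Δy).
(-0.4, -3.6)

The green hexagon was at (7.3, 5.3) in frame 1 and (6.9, 1.7) in frame 2.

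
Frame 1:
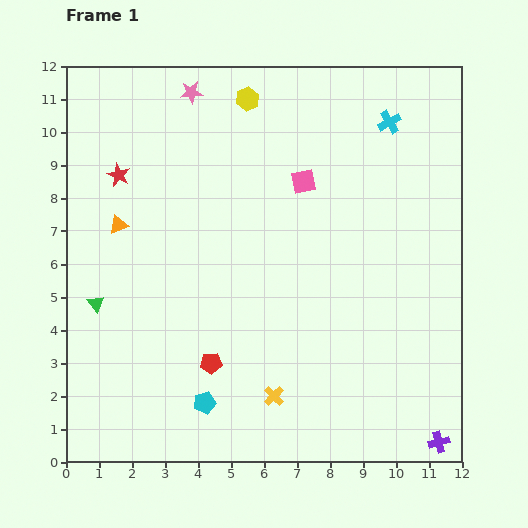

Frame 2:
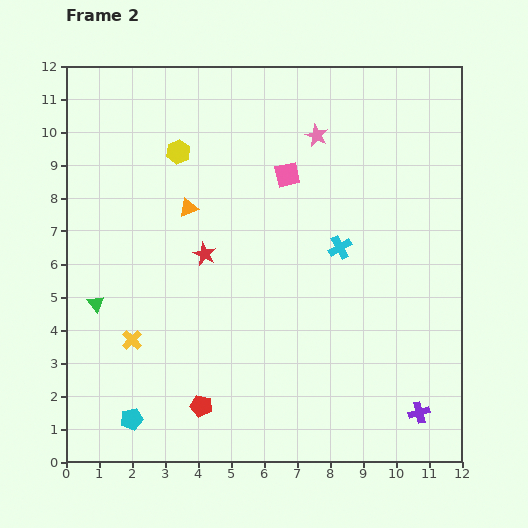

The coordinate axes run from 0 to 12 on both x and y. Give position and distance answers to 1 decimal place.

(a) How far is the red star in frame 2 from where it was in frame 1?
3.5

The red star moved from (1.6, 8.7) to (4.2, 6.3), a distance of √(2.6² + 2.4²) ≈ 3.5.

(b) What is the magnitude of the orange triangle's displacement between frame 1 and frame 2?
2.2

The orange triangle moved from (1.6, 7.2) to (3.7, 7.7), a distance of √(2.1² + 0.5²) ≈ 2.2.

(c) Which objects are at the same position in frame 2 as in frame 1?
the green triangle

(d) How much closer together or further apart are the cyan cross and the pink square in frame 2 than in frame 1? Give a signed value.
-0.5

Distance in frame 1: 3.2. Distance in frame 2: 2.7.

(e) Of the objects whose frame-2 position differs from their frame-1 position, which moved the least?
the pink square

(moved 0.5)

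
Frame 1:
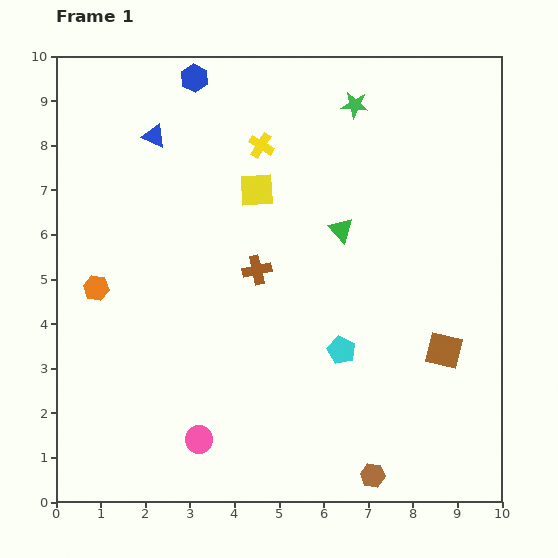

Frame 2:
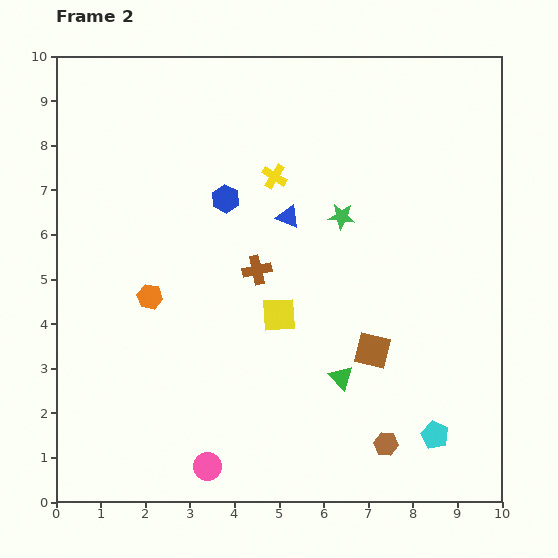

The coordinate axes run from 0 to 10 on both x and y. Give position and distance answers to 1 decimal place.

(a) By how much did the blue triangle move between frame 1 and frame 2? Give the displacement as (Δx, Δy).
(3.0, -1.8)

The blue triangle was at (2.2, 8.2) in frame 1 and (5.2, 6.4) in frame 2.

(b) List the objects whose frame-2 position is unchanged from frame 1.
the brown cross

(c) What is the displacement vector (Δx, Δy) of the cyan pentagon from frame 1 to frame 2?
(2.1, -1.9)

The cyan pentagon was at (6.4, 3.4) in frame 1 and (8.5, 1.5) in frame 2.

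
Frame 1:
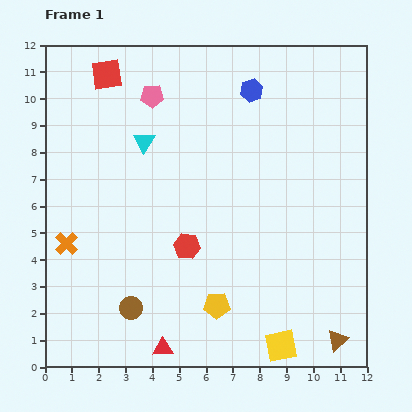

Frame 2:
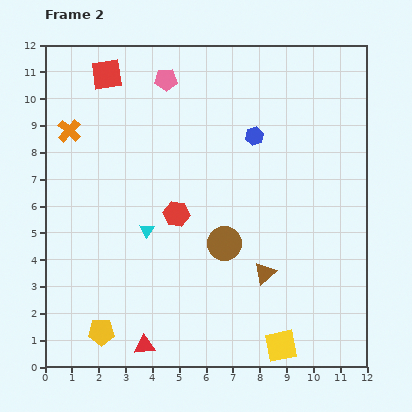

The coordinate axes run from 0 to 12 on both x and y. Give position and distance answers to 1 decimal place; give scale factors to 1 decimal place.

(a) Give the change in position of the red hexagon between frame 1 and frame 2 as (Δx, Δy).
(-0.4, 1.2)

The red hexagon was at (5.3, 4.5) in frame 1 and (4.9, 5.7) in frame 2.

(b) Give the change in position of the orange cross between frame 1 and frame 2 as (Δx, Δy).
(0.1, 4.2)

The orange cross was at (0.8, 4.6) in frame 1 and (0.9, 8.8) in frame 2.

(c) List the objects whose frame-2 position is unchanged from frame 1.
the yellow square, the red square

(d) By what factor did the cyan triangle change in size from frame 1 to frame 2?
0.7×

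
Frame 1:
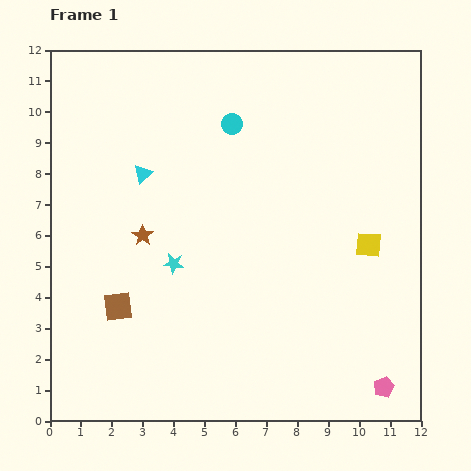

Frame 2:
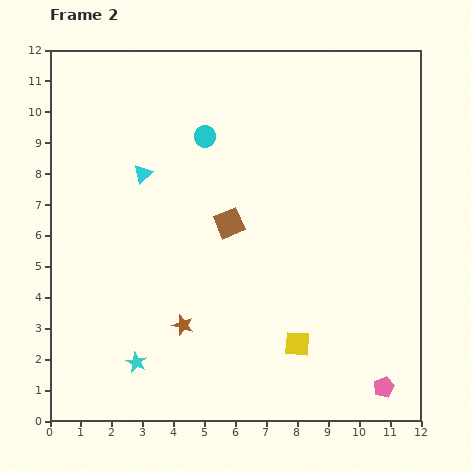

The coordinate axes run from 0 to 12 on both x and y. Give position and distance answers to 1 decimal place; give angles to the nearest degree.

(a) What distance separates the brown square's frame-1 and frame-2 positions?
4.5

The brown square moved from (2.2, 3.7) to (5.8, 6.4), a distance of √(3.6² + 2.7²) ≈ 4.5.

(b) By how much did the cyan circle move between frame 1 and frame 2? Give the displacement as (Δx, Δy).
(-0.9, -0.4)

The cyan circle was at (5.9, 9.6) in frame 1 and (5.0, 9.2) in frame 2.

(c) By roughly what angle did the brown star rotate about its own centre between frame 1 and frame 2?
17° counter-clockwise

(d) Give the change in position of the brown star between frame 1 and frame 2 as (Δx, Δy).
(1.3, -2.9)

The brown star was at (3.0, 6.0) in frame 1 and (4.3, 3.1) in frame 2.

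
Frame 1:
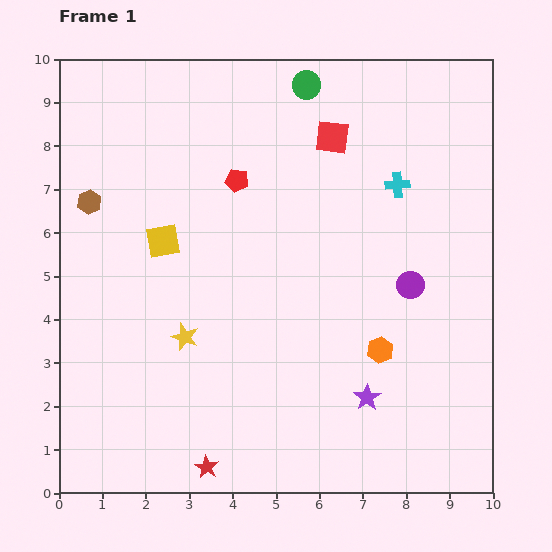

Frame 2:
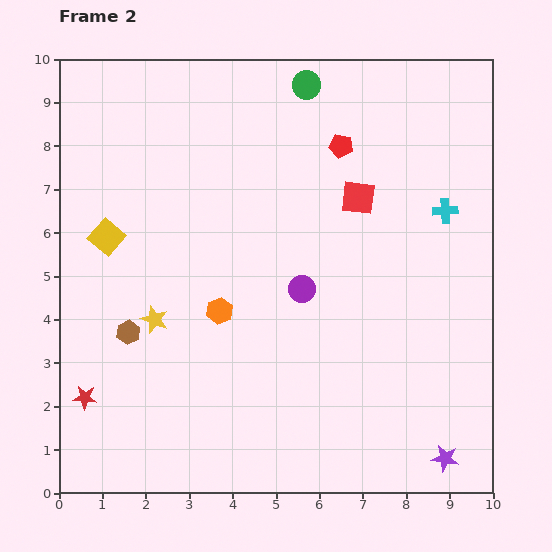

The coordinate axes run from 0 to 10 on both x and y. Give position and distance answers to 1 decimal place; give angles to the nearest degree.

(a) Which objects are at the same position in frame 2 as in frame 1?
the green circle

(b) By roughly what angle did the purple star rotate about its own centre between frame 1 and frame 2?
28° counter-clockwise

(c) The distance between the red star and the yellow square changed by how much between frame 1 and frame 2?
-1.6

Distance in frame 1: 5.3. Distance in frame 2: 3.7.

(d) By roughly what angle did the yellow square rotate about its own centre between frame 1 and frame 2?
39° counter-clockwise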